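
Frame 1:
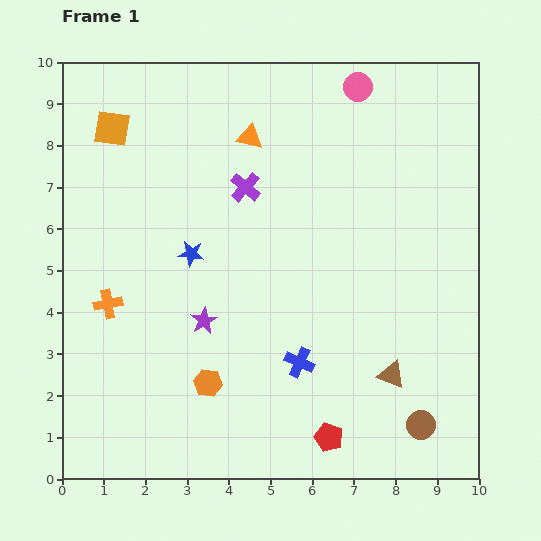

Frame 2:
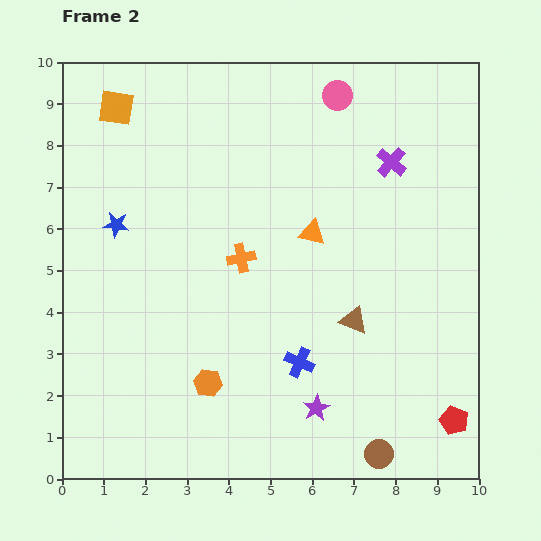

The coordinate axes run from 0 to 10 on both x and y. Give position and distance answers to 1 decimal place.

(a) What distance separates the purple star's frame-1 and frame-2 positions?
3.4

The purple star moved from (3.4, 3.8) to (6.1, 1.7), a distance of √(2.7² + 2.1²) ≈ 3.4.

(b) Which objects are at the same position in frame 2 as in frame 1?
the orange hexagon, the blue cross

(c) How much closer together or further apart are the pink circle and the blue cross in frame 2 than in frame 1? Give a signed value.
-0.2

Distance in frame 1: 6.7. Distance in frame 2: 6.5.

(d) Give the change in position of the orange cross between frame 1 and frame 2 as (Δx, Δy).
(3.2, 1.1)

The orange cross was at (1.1, 4.2) in frame 1 and (4.3, 5.3) in frame 2.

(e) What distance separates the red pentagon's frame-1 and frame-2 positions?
3.0

The red pentagon moved from (6.4, 1.0) to (9.4, 1.4), a distance of √(3.0² + 0.4²) ≈ 3.0.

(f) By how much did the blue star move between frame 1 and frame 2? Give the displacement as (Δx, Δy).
(-1.8, 0.7)

The blue star was at (3.1, 5.4) in frame 1 and (1.3, 6.1) in frame 2.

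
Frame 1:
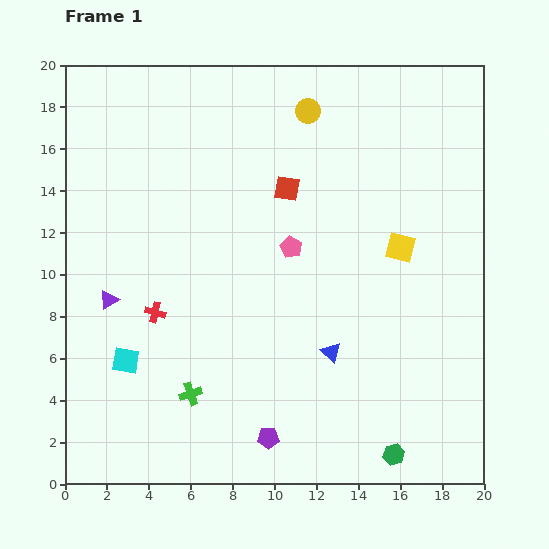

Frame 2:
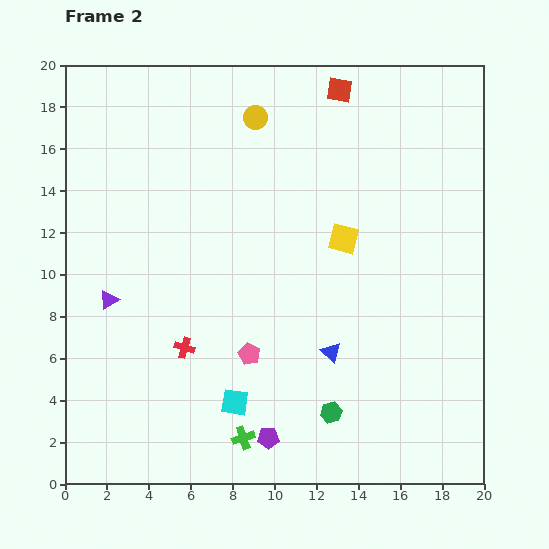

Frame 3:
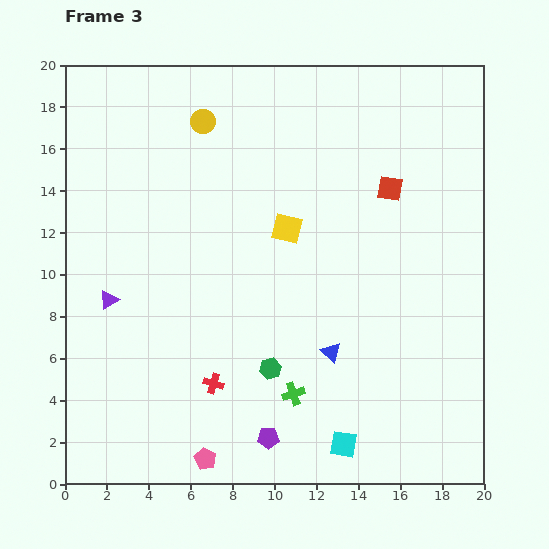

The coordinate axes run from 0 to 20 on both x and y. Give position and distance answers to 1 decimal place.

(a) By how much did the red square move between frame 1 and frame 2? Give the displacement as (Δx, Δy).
(2.5, 4.7)

The red square was at (10.6, 14.1) in frame 1 and (13.1, 18.8) in frame 2.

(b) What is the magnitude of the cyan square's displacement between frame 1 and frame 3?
11.1

The cyan square moved from (2.9, 5.9) to (13.3, 1.9), a distance of √(10.4² + 4.0²) ≈ 11.1.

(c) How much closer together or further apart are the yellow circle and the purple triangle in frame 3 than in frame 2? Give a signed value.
-1.6

Distance in frame 2: 11.2. Distance in frame 3: 9.6.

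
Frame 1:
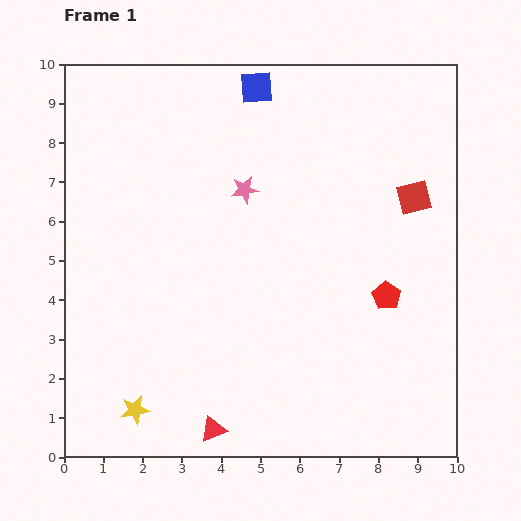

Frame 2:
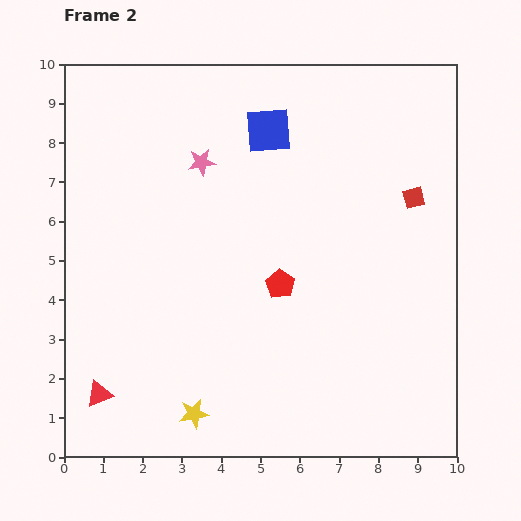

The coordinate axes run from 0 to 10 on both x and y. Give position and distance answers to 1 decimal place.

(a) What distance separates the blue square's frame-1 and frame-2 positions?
1.1

The blue square moved from (4.9, 9.4) to (5.2, 8.3), a distance of √(0.3² + 1.1²) ≈ 1.1.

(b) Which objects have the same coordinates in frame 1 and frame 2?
the red square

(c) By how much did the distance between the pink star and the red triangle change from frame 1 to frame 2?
+0.2

Distance in frame 1: 6.2. Distance in frame 2: 6.4.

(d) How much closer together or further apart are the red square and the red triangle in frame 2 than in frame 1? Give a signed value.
+1.6

Distance in frame 1: 7.8. Distance in frame 2: 9.4.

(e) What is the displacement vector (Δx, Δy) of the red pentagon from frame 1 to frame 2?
(-2.7, 0.3)

The red pentagon was at (8.2, 4.1) in frame 1 and (5.5, 4.4) in frame 2.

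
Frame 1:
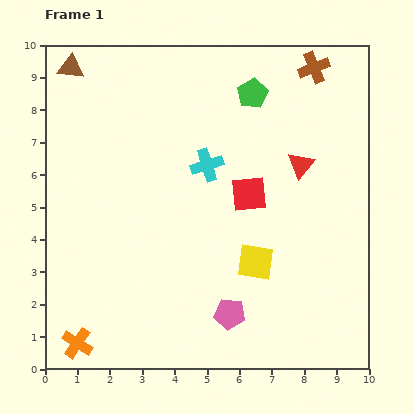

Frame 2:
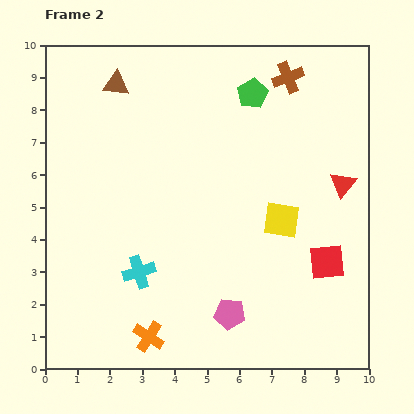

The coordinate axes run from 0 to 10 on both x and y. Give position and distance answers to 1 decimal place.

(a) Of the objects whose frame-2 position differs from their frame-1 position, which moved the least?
the brown cross

(moved 0.9)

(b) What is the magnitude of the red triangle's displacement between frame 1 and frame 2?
1.4

The red triangle moved from (7.9, 6.3) to (9.2, 5.7), a distance of √(1.3² + 0.6²) ≈ 1.4.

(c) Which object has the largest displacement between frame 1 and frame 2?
the cyan cross

(moved 3.9; next 3.2)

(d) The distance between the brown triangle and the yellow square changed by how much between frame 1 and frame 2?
-1.7

Distance in frame 1: 8.3. Distance in frame 2: 6.6.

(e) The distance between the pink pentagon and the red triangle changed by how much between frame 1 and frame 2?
+0.2

Distance in frame 1: 5.1. Distance in frame 2: 5.3.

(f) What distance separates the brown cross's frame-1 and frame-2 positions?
0.9

The brown cross moved from (8.3, 9.3) to (7.5, 9.0), a distance of √(0.8² + 0.3²) ≈ 0.9.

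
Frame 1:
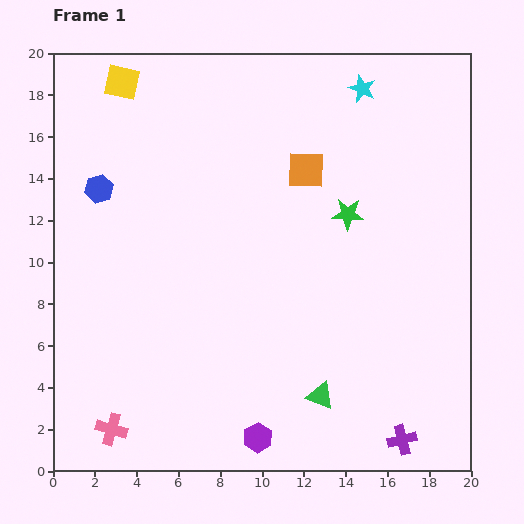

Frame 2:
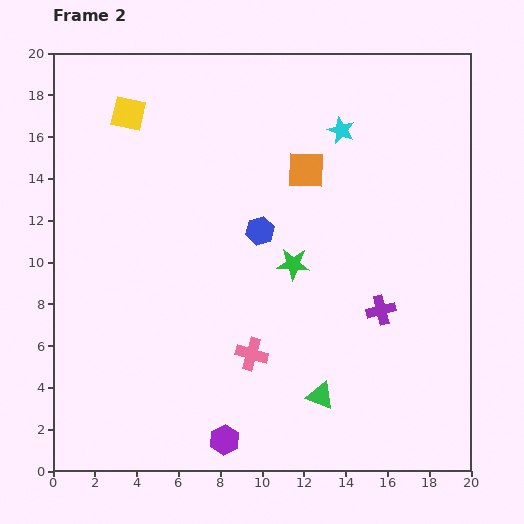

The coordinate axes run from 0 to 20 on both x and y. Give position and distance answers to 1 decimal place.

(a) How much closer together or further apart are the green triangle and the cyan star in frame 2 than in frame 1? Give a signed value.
-2.1

Distance in frame 1: 14.8. Distance in frame 2: 12.7.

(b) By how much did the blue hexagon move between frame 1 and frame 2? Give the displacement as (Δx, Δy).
(7.7, -2.0)

The blue hexagon was at (2.2, 13.5) in frame 1 and (9.9, 11.5) in frame 2.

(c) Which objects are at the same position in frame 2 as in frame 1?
the orange square, the green triangle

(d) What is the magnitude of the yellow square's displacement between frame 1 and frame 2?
1.5

The yellow square moved from (3.3, 18.6) to (3.6, 17.1), a distance of √(0.3² + 1.5²) ≈ 1.5.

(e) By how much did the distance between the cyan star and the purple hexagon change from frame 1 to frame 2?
-1.6

Distance in frame 1: 17.4. Distance in frame 2: 15.8.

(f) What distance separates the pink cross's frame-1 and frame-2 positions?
7.6

The pink cross moved from (2.8, 2.0) to (9.5, 5.6), a distance of √(6.7² + 3.6²) ≈ 7.6.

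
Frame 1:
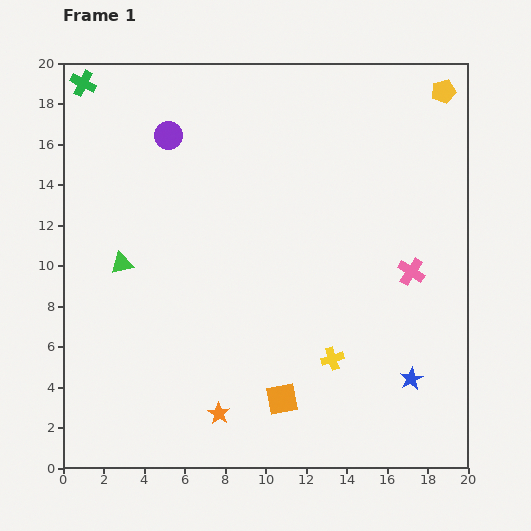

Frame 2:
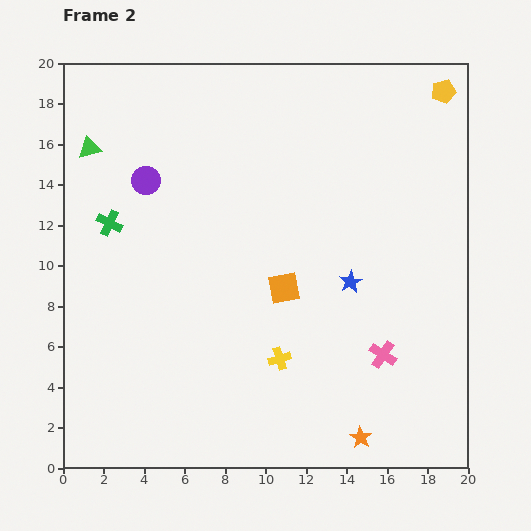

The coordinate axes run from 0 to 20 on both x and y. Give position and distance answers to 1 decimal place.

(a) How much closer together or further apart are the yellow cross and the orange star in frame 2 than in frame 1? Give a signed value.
-0.6

Distance in frame 1: 6.2. Distance in frame 2: 5.6.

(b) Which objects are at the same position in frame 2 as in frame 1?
the yellow pentagon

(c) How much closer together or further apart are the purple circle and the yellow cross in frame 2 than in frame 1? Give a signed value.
-2.7

Distance in frame 1: 13.7. Distance in frame 2: 11.0.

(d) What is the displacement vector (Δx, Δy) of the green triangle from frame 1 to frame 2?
(-1.6, 5.7)

The green triangle was at (2.9, 10.1) in frame 1 and (1.3, 15.8) in frame 2.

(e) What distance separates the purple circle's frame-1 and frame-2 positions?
2.5

The purple circle moved from (5.2, 16.4) to (4.1, 14.2), a distance of √(1.1² + 2.2²) ≈ 2.5.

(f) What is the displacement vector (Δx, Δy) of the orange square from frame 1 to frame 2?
(0.1, 5.5)

The orange square was at (10.8, 3.4) in frame 1 and (10.9, 8.9) in frame 2.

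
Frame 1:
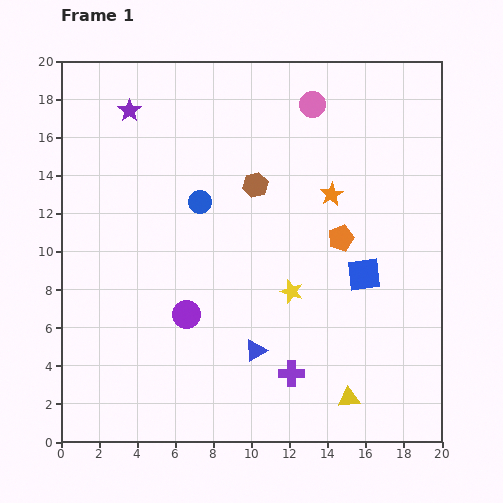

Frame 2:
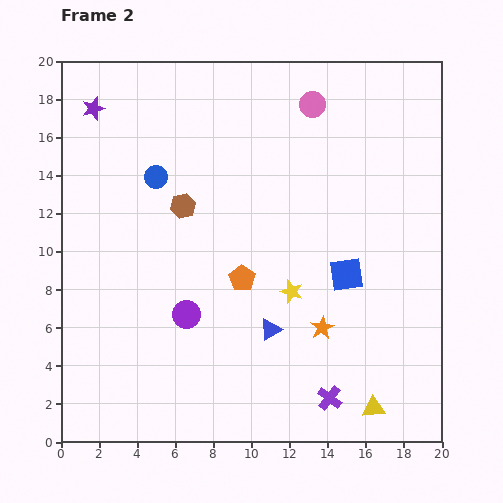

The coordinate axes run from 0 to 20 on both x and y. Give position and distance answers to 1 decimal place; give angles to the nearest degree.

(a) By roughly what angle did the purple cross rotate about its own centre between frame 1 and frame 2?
37° clockwise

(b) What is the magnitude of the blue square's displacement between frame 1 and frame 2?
0.9

The blue square moved from (15.9, 8.8) to (15.0, 8.8), a distance of √(0.9² + 0.0²) ≈ 0.9.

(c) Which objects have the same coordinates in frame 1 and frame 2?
the yellow star, the pink circle, the purple circle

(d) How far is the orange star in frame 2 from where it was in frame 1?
7.0

The orange star moved from (14.2, 13.0) to (13.7, 6.0), a distance of √(0.5² + 7.0²) ≈ 7.0.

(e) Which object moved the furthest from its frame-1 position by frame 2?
the orange star

(moved 7.0; next 5.6)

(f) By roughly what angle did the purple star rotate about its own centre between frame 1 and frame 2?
19° clockwise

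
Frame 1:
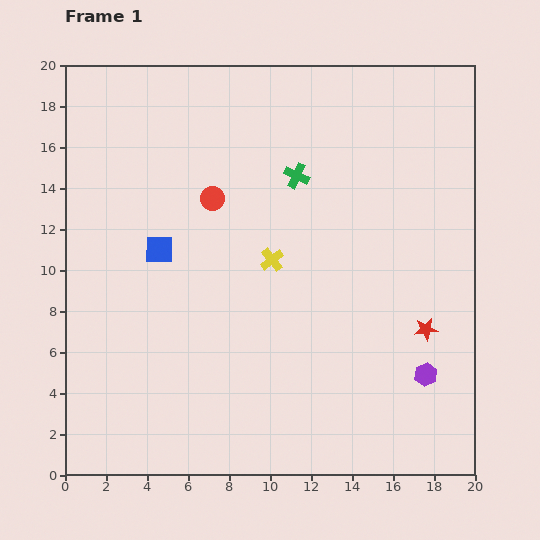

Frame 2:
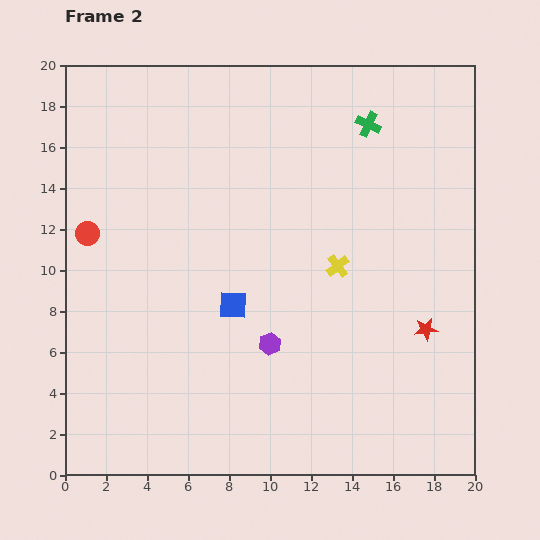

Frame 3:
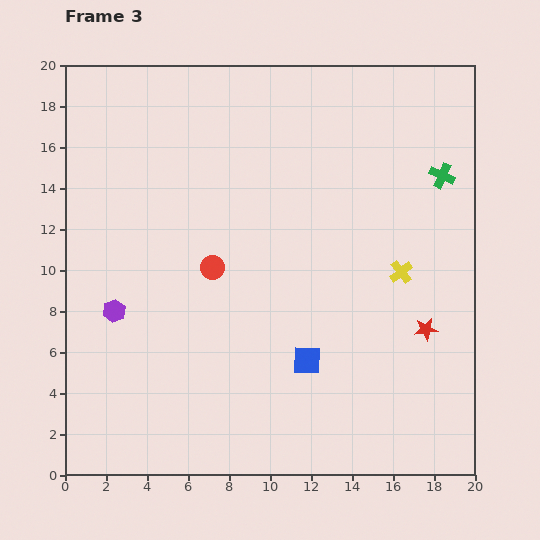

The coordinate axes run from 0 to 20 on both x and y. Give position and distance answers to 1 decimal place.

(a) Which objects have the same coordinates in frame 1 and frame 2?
the red star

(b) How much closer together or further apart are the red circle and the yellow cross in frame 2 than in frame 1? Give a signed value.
+8.1

Distance in frame 1: 4.2. Distance in frame 2: 12.3.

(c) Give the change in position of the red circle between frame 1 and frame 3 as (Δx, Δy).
(0.0, -3.4)

The red circle was at (7.2, 13.5) in frame 1 and (7.2, 10.1) in frame 3.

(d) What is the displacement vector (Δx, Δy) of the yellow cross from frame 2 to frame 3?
(3.1, -0.3)

The yellow cross was at (13.3, 10.2) in frame 2 and (16.4, 9.9) in frame 3.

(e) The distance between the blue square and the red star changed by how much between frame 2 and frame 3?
-3.5

Distance in frame 2: 9.5. Distance in frame 3: 6.0.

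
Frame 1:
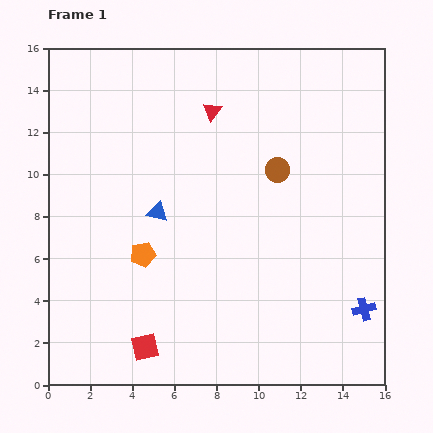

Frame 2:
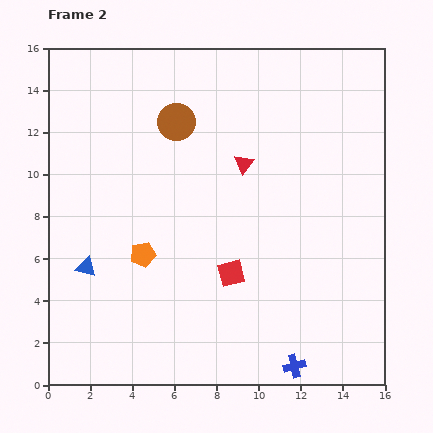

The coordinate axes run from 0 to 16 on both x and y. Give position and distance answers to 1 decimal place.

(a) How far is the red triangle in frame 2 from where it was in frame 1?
2.9

The red triangle moved from (7.8, 13.0) to (9.3, 10.5), a distance of √(1.5² + 2.5²) ≈ 2.9.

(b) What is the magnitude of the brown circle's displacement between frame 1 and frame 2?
5.3

The brown circle moved from (10.9, 10.2) to (6.1, 12.5), a distance of √(4.8² + 2.3²) ≈ 5.3.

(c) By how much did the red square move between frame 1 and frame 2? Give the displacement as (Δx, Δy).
(4.1, 3.5)

The red square was at (4.6, 1.8) in frame 1 and (8.7, 5.3) in frame 2.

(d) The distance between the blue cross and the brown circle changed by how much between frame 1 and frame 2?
+5.1

Distance in frame 1: 7.8. Distance in frame 2: 12.9.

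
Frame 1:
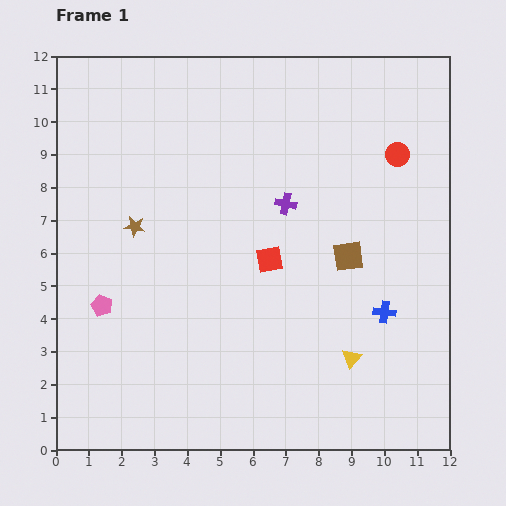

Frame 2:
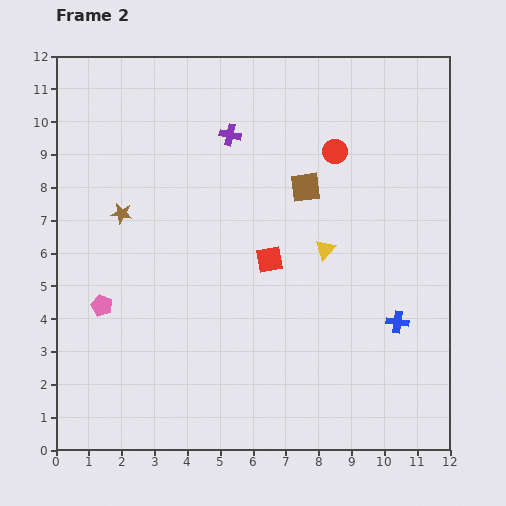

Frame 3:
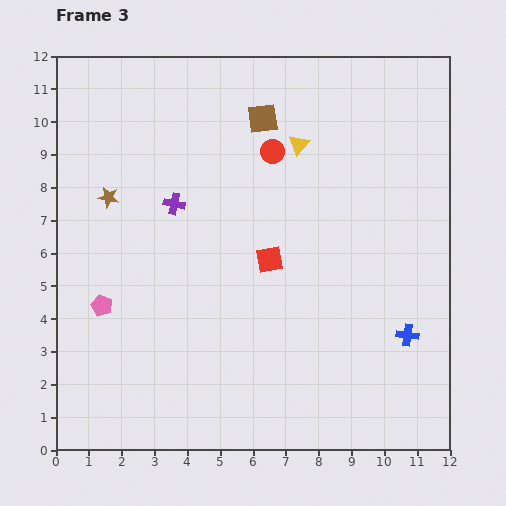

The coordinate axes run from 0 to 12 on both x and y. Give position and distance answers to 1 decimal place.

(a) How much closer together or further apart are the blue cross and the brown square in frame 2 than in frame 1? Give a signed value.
+3.0

Distance in frame 1: 2.0. Distance in frame 2: 5.0.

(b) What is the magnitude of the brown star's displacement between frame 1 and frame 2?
0.6

The brown star moved from (2.4, 6.8) to (2.0, 7.2), a distance of √(0.4² + 0.4²) ≈ 0.6.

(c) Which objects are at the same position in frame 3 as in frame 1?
the red square, the pink pentagon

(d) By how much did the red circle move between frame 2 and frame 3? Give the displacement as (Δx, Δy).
(-1.9, 0.0)

The red circle was at (8.5, 9.1) in frame 2 and (6.6, 9.1) in frame 3.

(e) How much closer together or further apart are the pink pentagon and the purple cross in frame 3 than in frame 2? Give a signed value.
-2.7

Distance in frame 2: 6.5. Distance in frame 3: 3.8.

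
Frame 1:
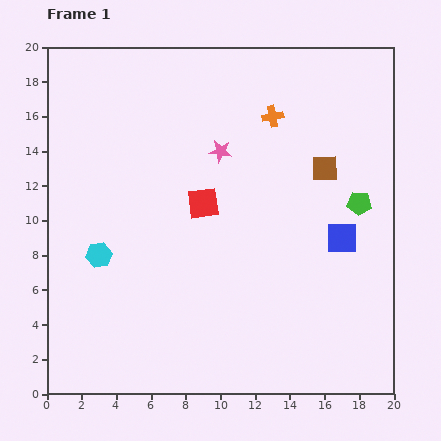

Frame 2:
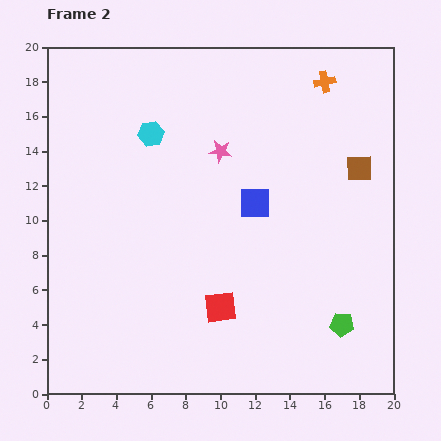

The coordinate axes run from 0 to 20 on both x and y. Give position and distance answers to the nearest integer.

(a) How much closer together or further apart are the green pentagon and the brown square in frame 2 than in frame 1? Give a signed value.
+6

Distance in frame 1: 3. Distance in frame 2: 9.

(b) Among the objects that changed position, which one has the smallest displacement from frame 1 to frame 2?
the brown square

(moved 2)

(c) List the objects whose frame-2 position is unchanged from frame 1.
the pink star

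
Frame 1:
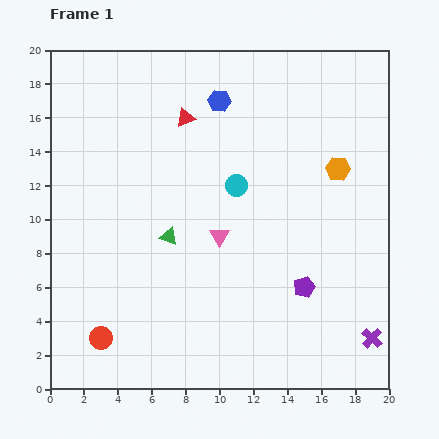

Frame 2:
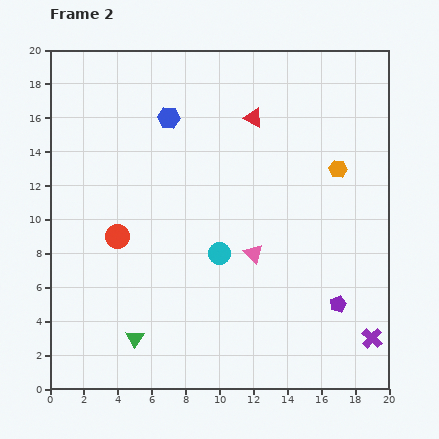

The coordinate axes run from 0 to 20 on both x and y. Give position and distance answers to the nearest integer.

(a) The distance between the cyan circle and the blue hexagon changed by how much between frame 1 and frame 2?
+4

Distance in frame 1: 5. Distance in frame 2: 9.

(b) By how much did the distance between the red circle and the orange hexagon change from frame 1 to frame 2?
-3

Distance in frame 1: 17. Distance in frame 2: 14.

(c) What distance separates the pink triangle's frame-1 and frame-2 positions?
2

The pink triangle moved from (10, 9) to (12, 8), a distance of √(2² + 1²) ≈ 2.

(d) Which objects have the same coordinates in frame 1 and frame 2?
the orange hexagon, the purple cross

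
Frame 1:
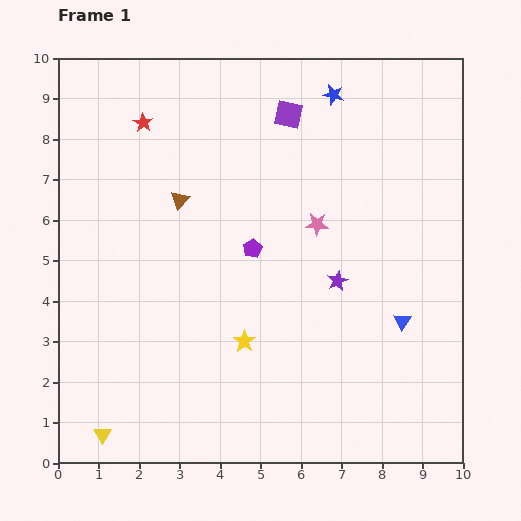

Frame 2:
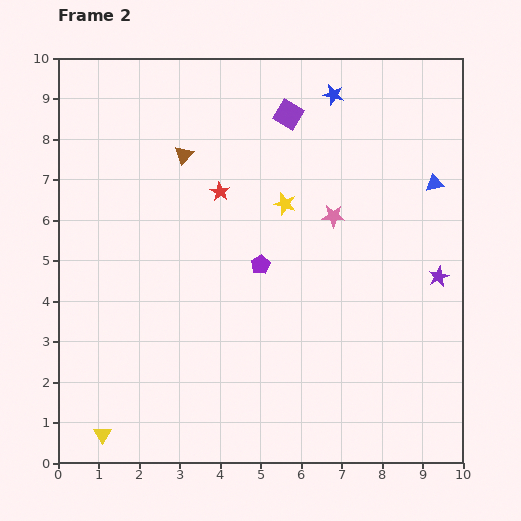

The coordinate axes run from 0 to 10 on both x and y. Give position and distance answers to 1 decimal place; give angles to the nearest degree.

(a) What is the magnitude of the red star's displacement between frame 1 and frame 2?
2.5

The red star moved from (2.1, 8.4) to (4.0, 6.7), a distance of √(1.9² + 1.7²) ≈ 2.5.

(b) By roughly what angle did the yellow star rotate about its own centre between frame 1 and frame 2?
19° counter-clockwise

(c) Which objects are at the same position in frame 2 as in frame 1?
the purple square, the yellow triangle, the blue star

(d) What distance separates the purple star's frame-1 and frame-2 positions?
2.5

The purple star moved from (6.9, 4.5) to (9.4, 4.6), a distance of √(2.5² + 0.1²) ≈ 2.5.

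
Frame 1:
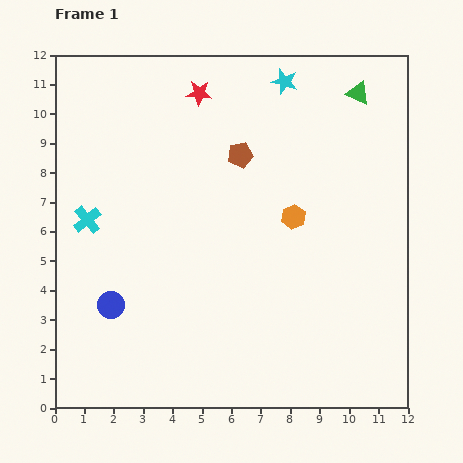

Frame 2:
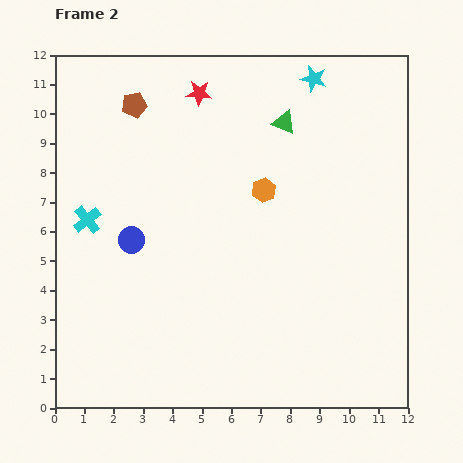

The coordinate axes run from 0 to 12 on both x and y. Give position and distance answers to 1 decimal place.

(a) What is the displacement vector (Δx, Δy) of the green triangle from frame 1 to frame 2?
(-2.5, -1.0)

The green triangle was at (10.3, 10.7) in frame 1 and (7.8, 9.7) in frame 2.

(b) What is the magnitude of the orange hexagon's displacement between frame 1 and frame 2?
1.3

The orange hexagon moved from (8.1, 6.5) to (7.1, 7.4), a distance of √(1.0² + 0.9²) ≈ 1.3.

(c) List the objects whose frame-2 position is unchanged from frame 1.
the red star, the cyan cross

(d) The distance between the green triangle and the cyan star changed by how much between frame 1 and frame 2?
-0.7

Distance in frame 1: 2.5. Distance in frame 2: 1.8.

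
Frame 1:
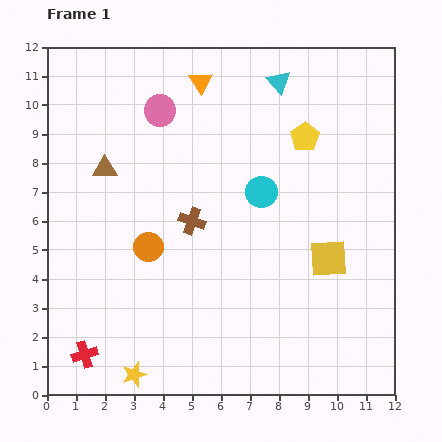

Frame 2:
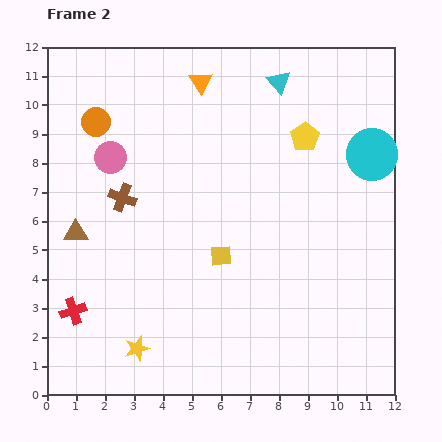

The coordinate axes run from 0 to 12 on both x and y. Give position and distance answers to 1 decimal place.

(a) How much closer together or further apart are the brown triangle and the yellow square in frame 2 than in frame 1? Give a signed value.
-3.2

Distance in frame 1: 8.3. Distance in frame 2: 5.1.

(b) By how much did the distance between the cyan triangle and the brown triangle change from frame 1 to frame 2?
+2.0

Distance in frame 1: 6.7. Distance in frame 2: 8.7.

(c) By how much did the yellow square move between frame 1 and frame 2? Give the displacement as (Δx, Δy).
(-3.7, 0.1)

The yellow square was at (9.7, 4.7) in frame 1 and (6.0, 4.8) in frame 2.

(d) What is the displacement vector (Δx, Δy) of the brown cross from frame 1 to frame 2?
(-2.4, 0.8)

The brown cross was at (5.0, 6.0) in frame 1 and (2.6, 6.8) in frame 2.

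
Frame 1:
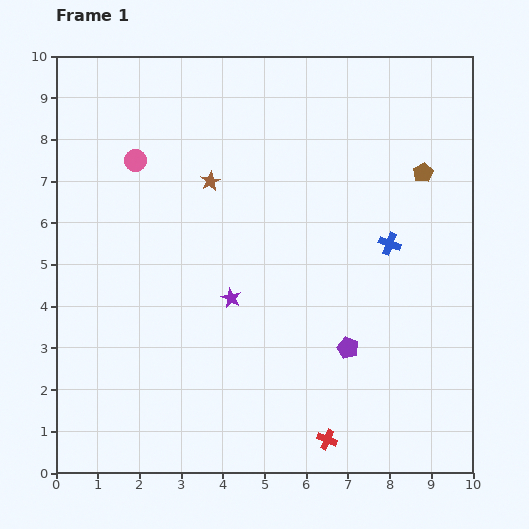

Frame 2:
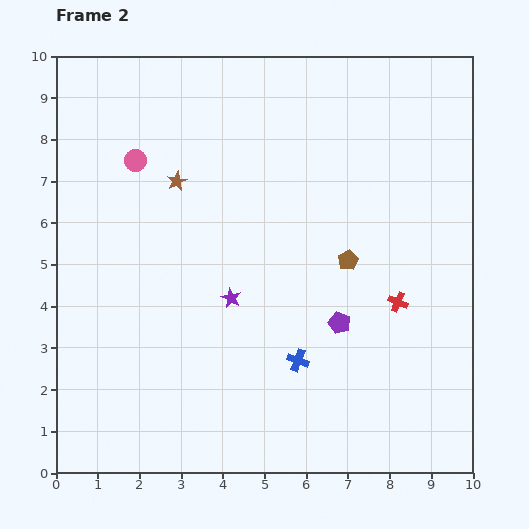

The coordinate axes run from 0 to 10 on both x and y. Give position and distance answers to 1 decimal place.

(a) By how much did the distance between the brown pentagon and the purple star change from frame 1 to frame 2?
-2.6

Distance in frame 1: 5.5. Distance in frame 2: 2.9.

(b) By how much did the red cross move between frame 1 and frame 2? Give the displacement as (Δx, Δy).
(1.7, 3.3)

The red cross was at (6.5, 0.8) in frame 1 and (8.2, 4.1) in frame 2.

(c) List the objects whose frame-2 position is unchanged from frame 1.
the purple star, the pink circle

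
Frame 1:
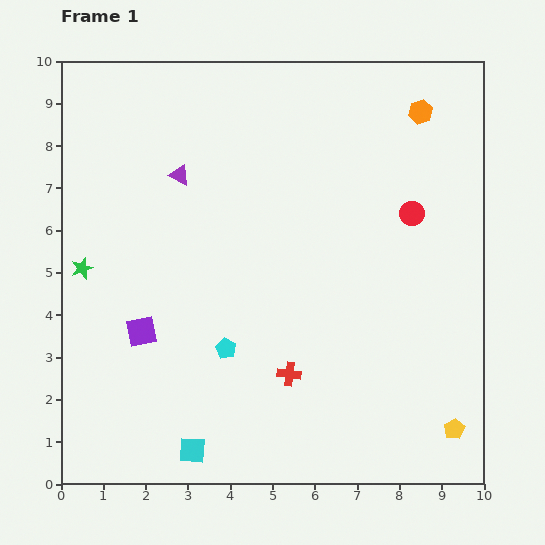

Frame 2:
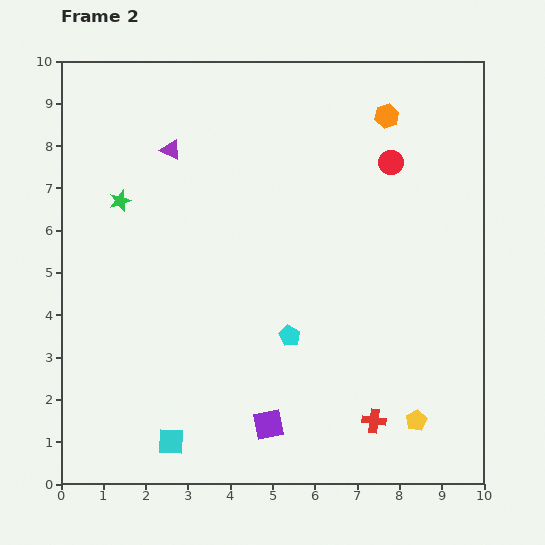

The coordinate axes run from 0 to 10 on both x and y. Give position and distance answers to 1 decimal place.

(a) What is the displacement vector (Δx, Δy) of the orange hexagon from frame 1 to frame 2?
(-0.8, -0.1)

The orange hexagon was at (8.5, 8.8) in frame 1 and (7.7, 8.7) in frame 2.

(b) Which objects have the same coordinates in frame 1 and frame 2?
none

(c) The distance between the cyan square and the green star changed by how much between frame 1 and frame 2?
+0.8

Distance in frame 1: 5.0. Distance in frame 2: 5.8.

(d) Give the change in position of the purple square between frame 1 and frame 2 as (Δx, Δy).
(3.0, -2.2)

The purple square was at (1.9, 3.6) in frame 1 and (4.9, 1.4) in frame 2.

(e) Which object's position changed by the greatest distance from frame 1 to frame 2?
the purple square

(moved 3.7; next 2.3)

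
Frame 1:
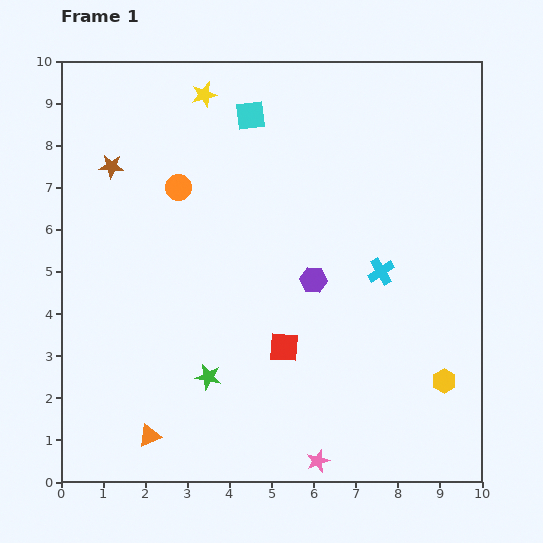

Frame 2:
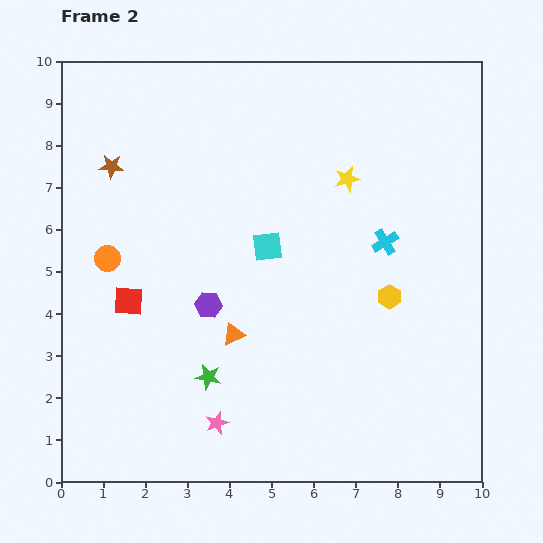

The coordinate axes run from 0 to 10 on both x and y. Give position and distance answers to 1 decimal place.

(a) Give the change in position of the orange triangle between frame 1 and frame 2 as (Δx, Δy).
(2.0, 2.4)

The orange triangle was at (2.1, 1.1) in frame 1 and (4.1, 3.5) in frame 2.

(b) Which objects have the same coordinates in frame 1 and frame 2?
the brown star, the green star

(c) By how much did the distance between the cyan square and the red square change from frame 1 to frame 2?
-2.1

Distance in frame 1: 5.6. Distance in frame 2: 3.5.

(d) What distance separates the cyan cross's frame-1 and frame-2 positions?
0.7

The cyan cross moved from (7.6, 5.0) to (7.7, 5.7), a distance of √(0.1² + 0.7²) ≈ 0.7.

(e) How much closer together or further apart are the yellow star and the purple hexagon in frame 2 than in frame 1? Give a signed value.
-0.6

Distance in frame 1: 5.1. Distance in frame 2: 4.5.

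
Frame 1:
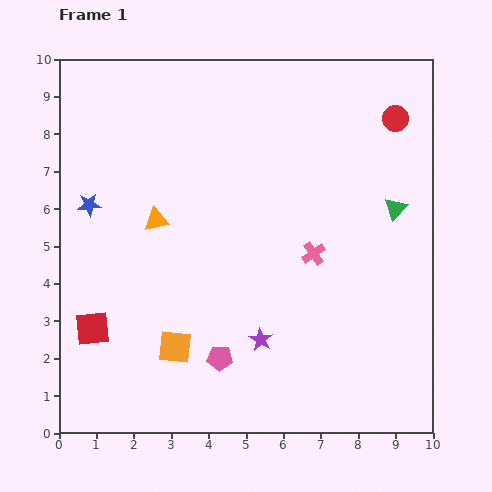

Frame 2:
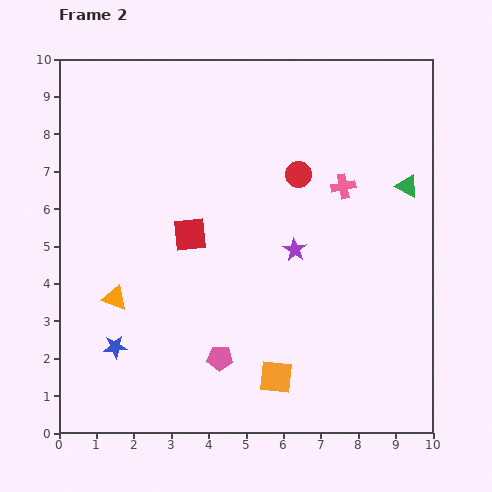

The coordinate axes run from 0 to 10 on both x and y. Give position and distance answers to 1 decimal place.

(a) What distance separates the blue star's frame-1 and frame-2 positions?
3.9

The blue star moved from (0.8, 6.1) to (1.5, 2.3), a distance of √(0.7² + 3.8²) ≈ 3.9.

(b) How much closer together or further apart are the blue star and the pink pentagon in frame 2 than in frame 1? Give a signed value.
-2.6

Distance in frame 1: 5.4. Distance in frame 2: 2.8.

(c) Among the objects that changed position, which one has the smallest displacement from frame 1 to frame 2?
the green triangle

(moved 0.7)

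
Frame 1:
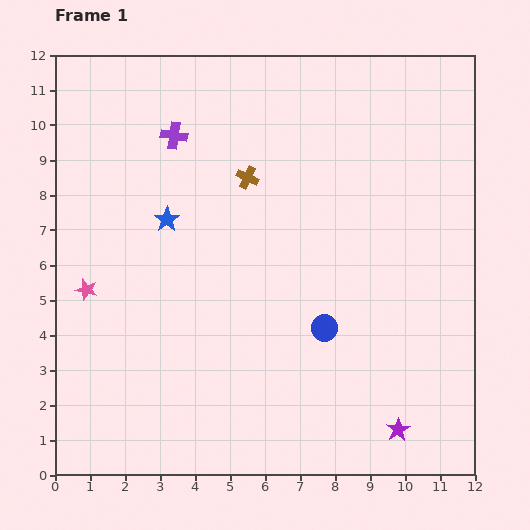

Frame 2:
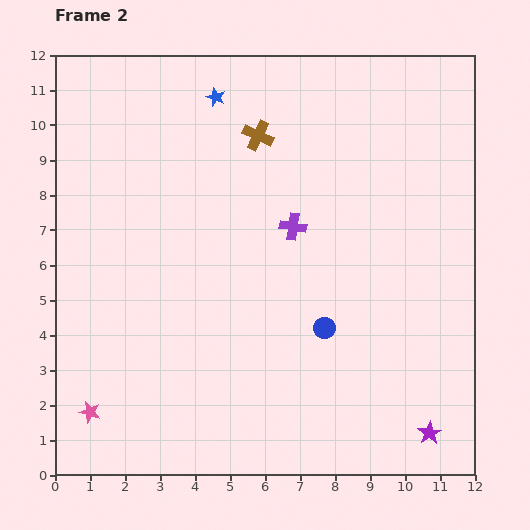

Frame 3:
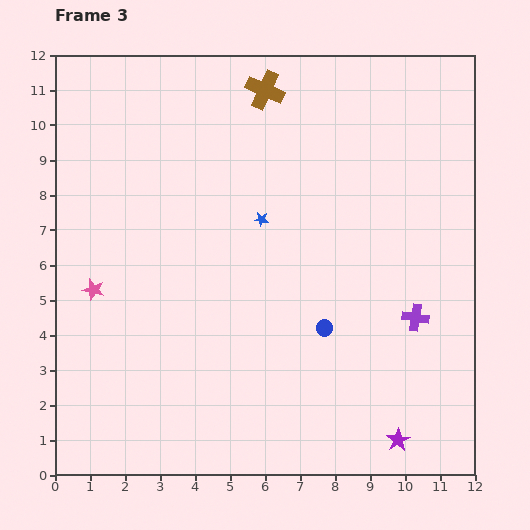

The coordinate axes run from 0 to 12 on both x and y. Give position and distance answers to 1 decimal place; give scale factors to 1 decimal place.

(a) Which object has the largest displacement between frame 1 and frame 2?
the purple cross

(moved 4.3; next 3.8)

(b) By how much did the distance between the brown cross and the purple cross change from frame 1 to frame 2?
+0.4

Distance in frame 1: 2.4. Distance in frame 2: 2.8.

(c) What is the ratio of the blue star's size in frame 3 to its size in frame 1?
0.6×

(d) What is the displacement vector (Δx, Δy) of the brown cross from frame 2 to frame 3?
(0.2, 1.3)

The brown cross was at (5.8, 9.7) in frame 2 and (6.0, 11.0) in frame 3.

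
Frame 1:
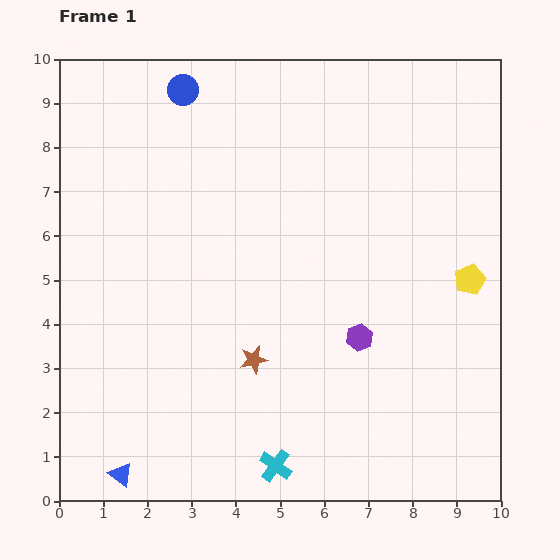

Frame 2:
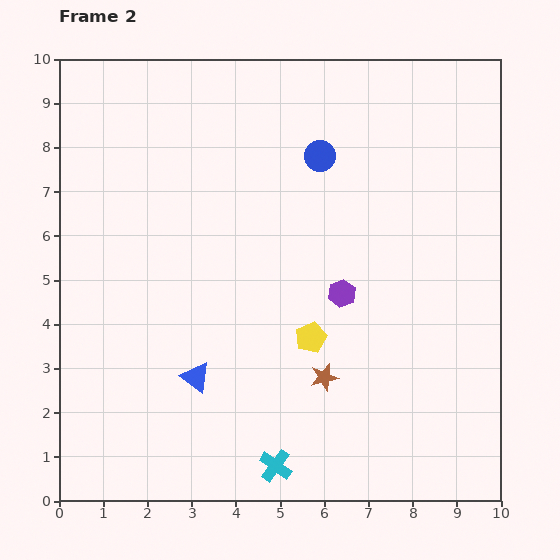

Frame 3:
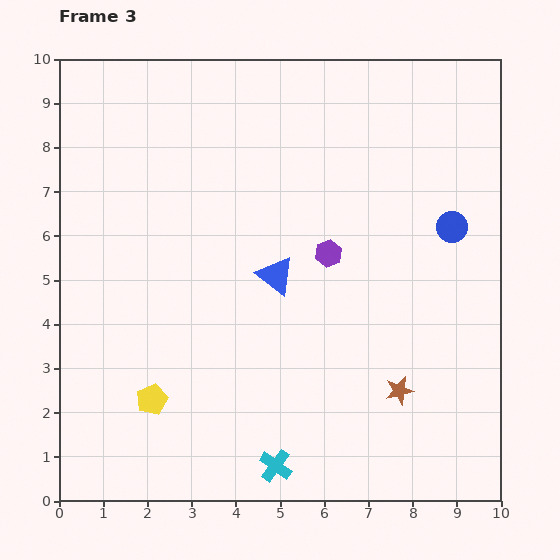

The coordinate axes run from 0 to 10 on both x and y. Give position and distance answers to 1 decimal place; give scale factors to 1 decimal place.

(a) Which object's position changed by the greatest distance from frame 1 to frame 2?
the yellow pentagon

(moved 3.8; next 3.4)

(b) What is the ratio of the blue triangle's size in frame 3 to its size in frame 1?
1.6×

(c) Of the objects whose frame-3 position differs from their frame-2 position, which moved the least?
the purple hexagon

(moved 0.9)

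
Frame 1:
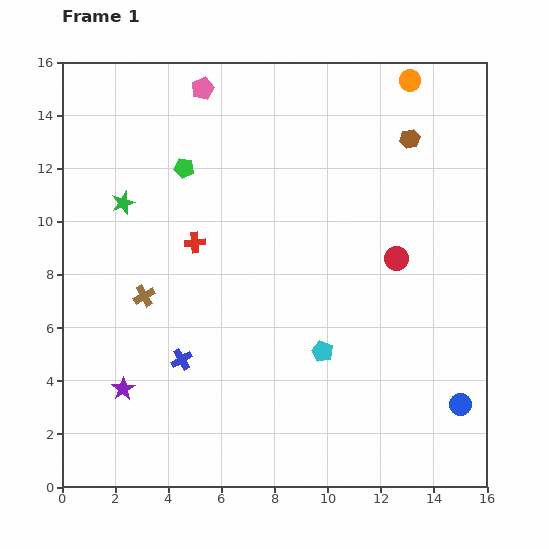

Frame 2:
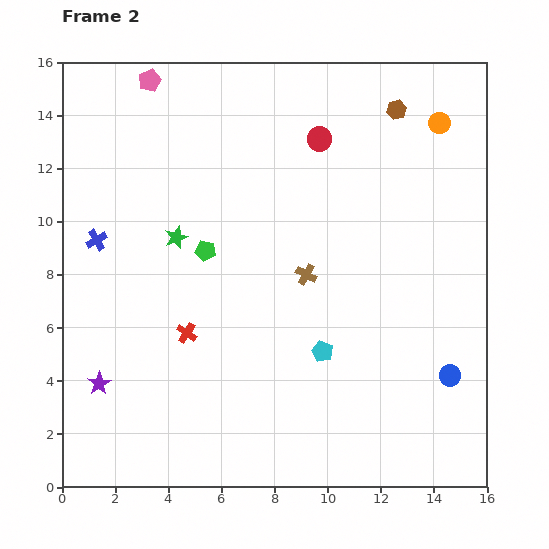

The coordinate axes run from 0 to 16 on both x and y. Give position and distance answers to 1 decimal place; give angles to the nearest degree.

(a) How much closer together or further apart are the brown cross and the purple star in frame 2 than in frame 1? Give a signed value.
+5.2

Distance in frame 1: 3.6. Distance in frame 2: 8.8.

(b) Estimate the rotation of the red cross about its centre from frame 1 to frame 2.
37° clockwise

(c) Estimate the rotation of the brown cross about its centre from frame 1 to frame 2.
32° counter-clockwise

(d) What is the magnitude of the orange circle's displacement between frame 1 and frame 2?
1.9

The orange circle moved from (13.1, 15.3) to (14.2, 13.7), a distance of √(1.1² + 1.6²) ≈ 1.9.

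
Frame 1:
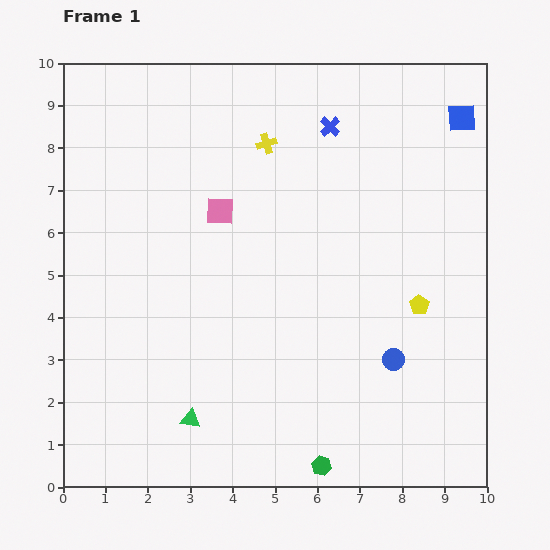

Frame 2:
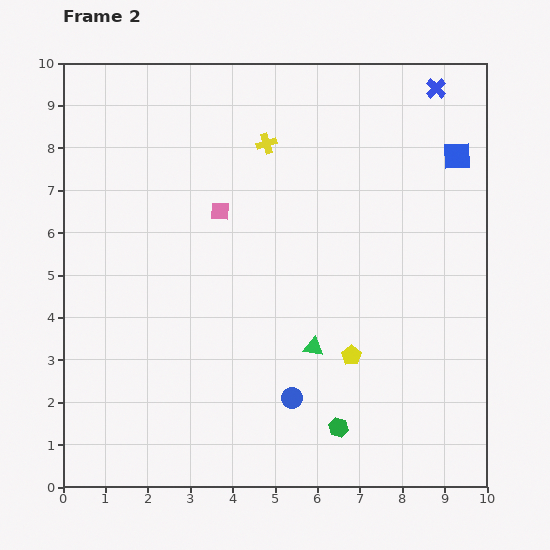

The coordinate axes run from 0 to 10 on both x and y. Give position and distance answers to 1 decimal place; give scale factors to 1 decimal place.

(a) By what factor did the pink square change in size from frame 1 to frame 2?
0.7×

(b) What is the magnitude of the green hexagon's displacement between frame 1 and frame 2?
1.0

The green hexagon moved from (6.1, 0.5) to (6.5, 1.4), a distance of √(0.4² + 0.9²) ≈ 1.0.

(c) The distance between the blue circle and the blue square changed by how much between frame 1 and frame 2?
+1.0

Distance in frame 1: 5.9. Distance in frame 2: 6.9.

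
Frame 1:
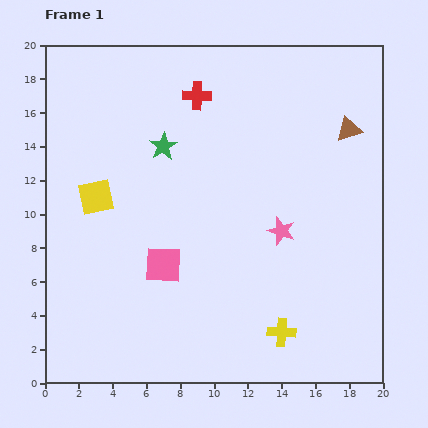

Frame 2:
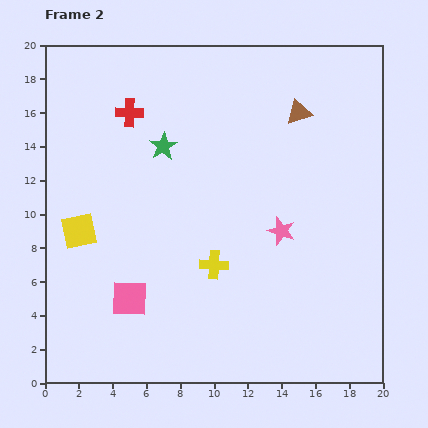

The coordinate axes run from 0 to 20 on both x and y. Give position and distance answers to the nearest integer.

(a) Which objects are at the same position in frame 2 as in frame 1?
the green star, the pink star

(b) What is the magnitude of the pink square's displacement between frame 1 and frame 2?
3

The pink square moved from (7, 7) to (5, 5), a distance of √(2² + 2²) ≈ 3.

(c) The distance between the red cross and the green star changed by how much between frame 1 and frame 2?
-1

Distance in frame 1: 4. Distance in frame 2: 3.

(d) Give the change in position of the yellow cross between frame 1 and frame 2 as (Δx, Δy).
(-4, 4)

The yellow cross was at (14, 3) in frame 1 and (10, 7) in frame 2.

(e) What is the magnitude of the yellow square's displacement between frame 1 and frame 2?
2

The yellow square moved from (3, 11) to (2, 9), a distance of √(1² + 2²) ≈ 2.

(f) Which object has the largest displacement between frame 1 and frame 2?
the yellow cross

(moved 6; next 4)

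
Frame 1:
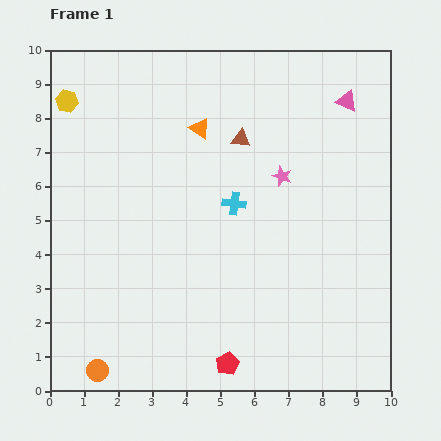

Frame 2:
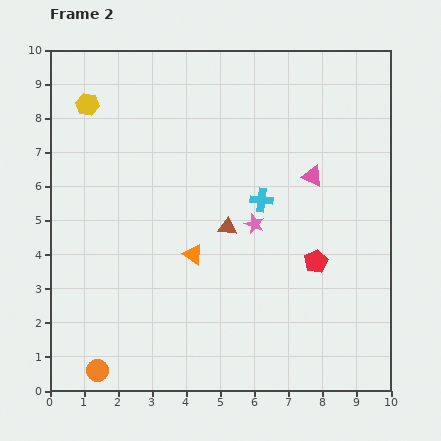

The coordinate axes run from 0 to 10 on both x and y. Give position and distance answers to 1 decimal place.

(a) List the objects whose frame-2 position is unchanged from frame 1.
the orange circle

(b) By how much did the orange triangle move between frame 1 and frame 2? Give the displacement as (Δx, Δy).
(-0.2, -3.7)

The orange triangle was at (4.4, 7.7) in frame 1 and (4.2, 4.0) in frame 2.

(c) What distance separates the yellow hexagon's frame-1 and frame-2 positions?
0.6

The yellow hexagon moved from (0.5, 8.5) to (1.1, 8.4), a distance of √(0.6² + 0.1²) ≈ 0.6.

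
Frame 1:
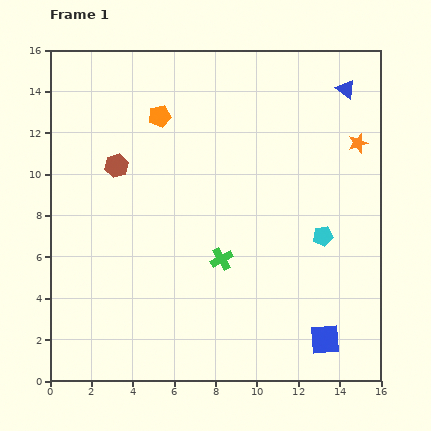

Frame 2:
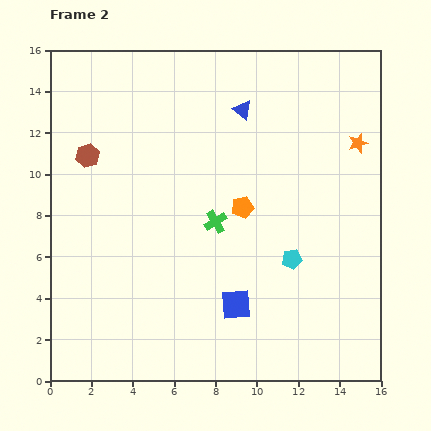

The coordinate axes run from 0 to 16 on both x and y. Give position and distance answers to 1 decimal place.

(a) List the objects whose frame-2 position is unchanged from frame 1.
the orange star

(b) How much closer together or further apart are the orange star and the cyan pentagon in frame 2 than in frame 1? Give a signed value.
+1.6

Distance in frame 1: 4.8. Distance in frame 2: 6.4.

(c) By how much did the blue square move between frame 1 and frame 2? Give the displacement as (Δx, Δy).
(-4.3, 1.7)

The blue square was at (13.3, 2.0) in frame 1 and (9.0, 3.7) in frame 2.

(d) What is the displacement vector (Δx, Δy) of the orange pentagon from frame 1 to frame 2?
(4.0, -4.4)

The orange pentagon was at (5.3, 12.8) in frame 1 and (9.3, 8.4) in frame 2.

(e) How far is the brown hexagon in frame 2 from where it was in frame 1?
1.5

The brown hexagon moved from (3.2, 10.4) to (1.8, 10.9), a distance of √(1.4² + 0.5²) ≈ 1.5.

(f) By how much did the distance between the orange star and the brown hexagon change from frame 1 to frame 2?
+1.3

Distance in frame 1: 11.8. Distance in frame 2: 13.1.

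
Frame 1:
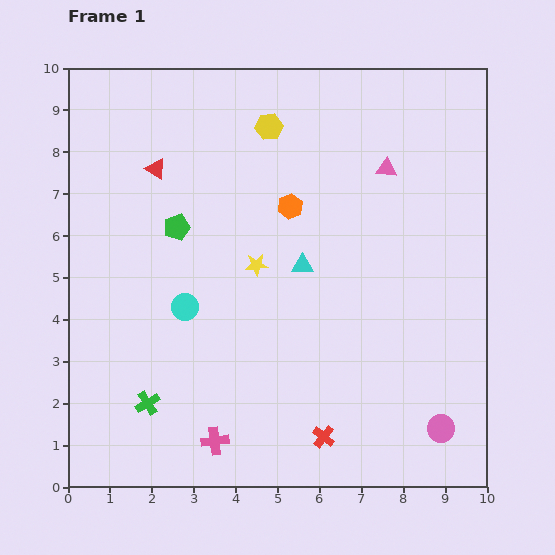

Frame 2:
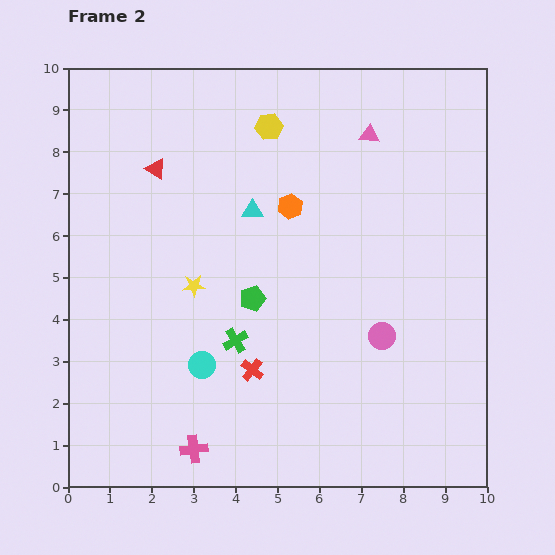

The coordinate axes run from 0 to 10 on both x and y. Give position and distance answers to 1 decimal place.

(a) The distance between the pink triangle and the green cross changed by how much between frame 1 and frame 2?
-2.1

Distance in frame 1: 8.0. Distance in frame 2: 5.9.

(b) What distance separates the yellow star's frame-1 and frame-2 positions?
1.6

The yellow star moved from (4.5, 5.3) to (3.0, 4.8), a distance of √(1.5² + 0.5²) ≈ 1.6.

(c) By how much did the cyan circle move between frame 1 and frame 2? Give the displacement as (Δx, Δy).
(0.4, -1.4)

The cyan circle was at (2.8, 4.3) in frame 1 and (3.2, 2.9) in frame 2.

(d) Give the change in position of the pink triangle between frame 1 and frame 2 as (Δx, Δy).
(-0.4, 0.8)

The pink triangle was at (7.6, 7.6) in frame 1 and (7.2, 8.4) in frame 2.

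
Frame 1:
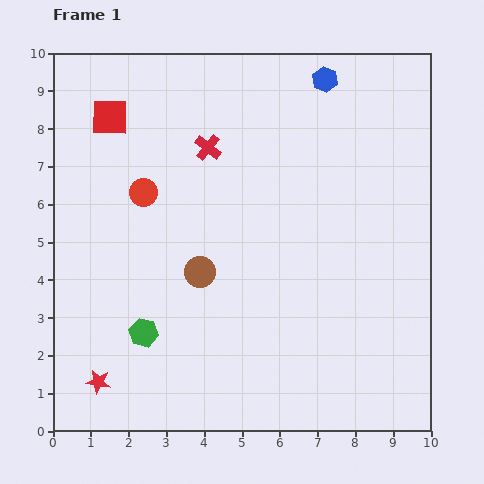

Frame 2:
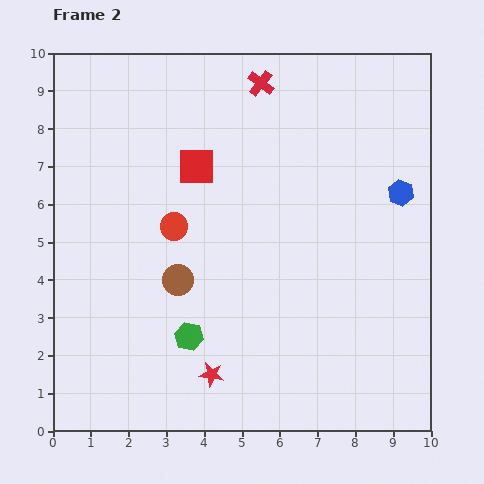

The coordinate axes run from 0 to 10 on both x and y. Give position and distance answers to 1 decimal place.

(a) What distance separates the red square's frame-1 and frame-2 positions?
2.6

The red square moved from (1.5, 8.3) to (3.8, 7.0), a distance of √(2.3² + 1.3²) ≈ 2.6.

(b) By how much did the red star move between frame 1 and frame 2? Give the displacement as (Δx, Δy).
(3.0, 0.2)

The red star was at (1.2, 1.3) in frame 1 and (4.2, 1.5) in frame 2.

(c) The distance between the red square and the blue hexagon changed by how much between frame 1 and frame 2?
-0.4

Distance in frame 1: 5.8. Distance in frame 2: 5.4.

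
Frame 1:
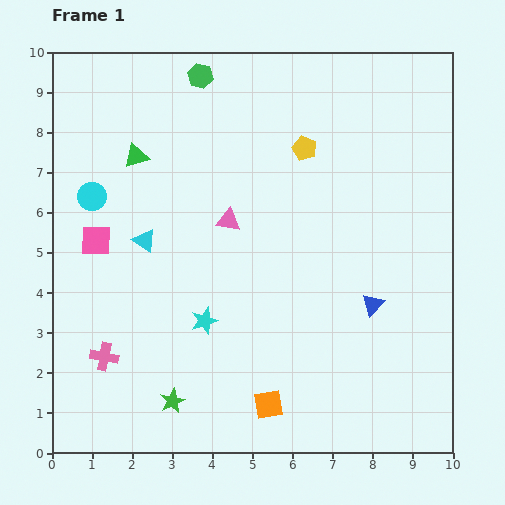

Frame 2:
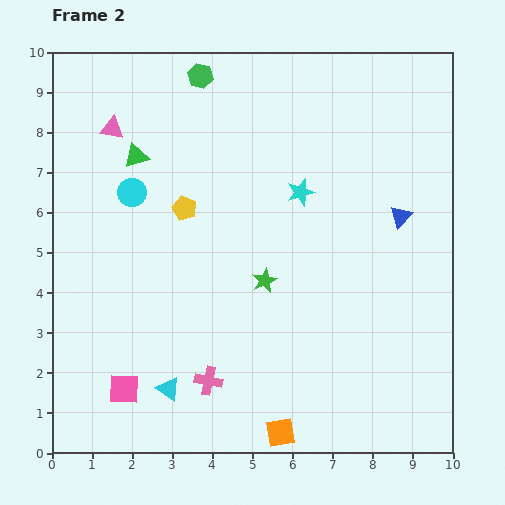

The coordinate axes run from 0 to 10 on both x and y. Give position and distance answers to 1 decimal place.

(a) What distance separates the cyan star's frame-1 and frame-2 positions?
4.0

The cyan star moved from (3.8, 3.3) to (6.2, 6.5), a distance of √(2.4² + 3.2²) ≈ 4.0.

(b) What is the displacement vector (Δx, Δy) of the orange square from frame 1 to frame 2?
(0.3, -0.7)

The orange square was at (5.4, 1.2) in frame 1 and (5.7, 0.5) in frame 2.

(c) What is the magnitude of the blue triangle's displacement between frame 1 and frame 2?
2.3

The blue triangle moved from (8.0, 3.7) to (8.7, 5.9), a distance of √(0.7² + 2.2²) ≈ 2.3.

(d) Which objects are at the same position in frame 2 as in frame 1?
the green triangle, the green hexagon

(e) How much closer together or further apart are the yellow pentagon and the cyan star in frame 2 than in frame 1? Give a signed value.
-2.1

Distance in frame 1: 5.0. Distance in frame 2: 2.9.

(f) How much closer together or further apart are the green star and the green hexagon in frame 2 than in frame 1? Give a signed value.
-2.8

Distance in frame 1: 8.1. Distance in frame 2: 5.3.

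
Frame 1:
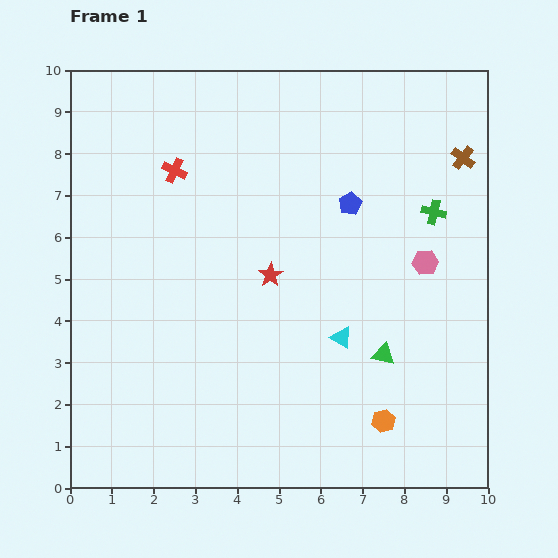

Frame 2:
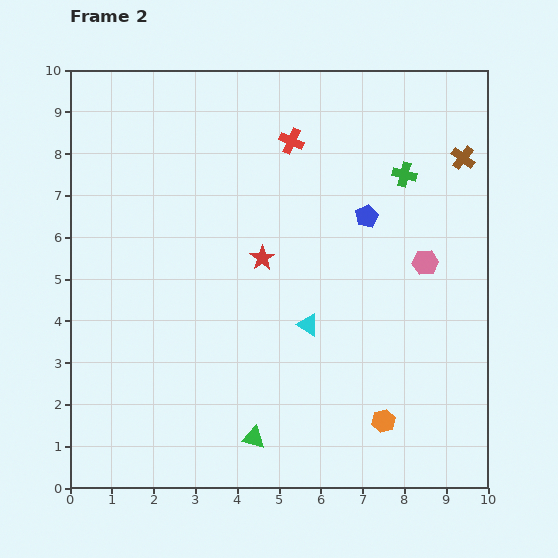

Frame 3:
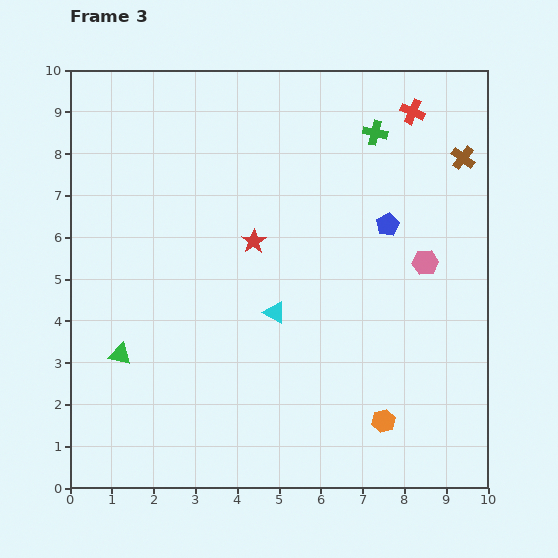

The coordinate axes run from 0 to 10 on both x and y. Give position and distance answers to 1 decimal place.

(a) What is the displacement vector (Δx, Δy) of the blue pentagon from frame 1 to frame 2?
(0.4, -0.3)

The blue pentagon was at (6.7, 6.8) in frame 1 and (7.1, 6.5) in frame 2.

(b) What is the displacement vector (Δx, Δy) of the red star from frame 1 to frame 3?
(-0.4, 0.8)

The red star was at (4.8, 5.1) in frame 1 and (4.4, 5.9) in frame 3.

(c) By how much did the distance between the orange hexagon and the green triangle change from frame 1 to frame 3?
+4.9

Distance in frame 1: 1.6. Distance in frame 3: 6.5.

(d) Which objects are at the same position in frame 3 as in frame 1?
the brown cross, the orange hexagon, the pink hexagon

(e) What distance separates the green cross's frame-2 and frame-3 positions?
1.2

The green cross moved from (8.0, 7.5) to (7.3, 8.5), a distance of √(0.7² + 1.0²) ≈ 1.2.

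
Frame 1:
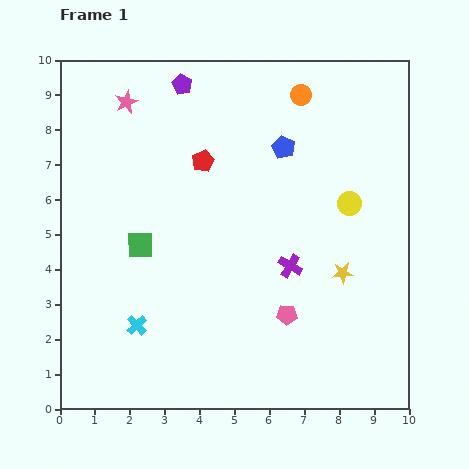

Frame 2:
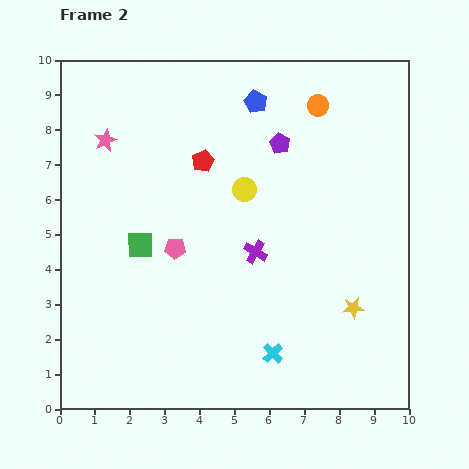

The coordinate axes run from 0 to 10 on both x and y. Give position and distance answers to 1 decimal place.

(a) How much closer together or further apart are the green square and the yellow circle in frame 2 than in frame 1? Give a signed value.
-2.7

Distance in frame 1: 6.1. Distance in frame 2: 3.4.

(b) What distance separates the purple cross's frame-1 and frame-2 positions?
1.1

The purple cross moved from (6.6, 4.1) to (5.6, 4.5), a distance of √(1.0² + 0.4²) ≈ 1.1.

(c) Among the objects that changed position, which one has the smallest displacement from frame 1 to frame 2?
the orange circle

(moved 0.6)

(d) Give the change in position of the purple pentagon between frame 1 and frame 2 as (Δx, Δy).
(2.8, -1.7)

The purple pentagon was at (3.5, 9.3) in frame 1 and (6.3, 7.6) in frame 2.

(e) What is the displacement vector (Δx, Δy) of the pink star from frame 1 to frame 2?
(-0.6, -1.1)

The pink star was at (1.9, 8.8) in frame 1 and (1.3, 7.7) in frame 2.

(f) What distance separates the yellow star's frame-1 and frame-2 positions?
1.0

The yellow star moved from (8.1, 3.9) to (8.4, 2.9), a distance of √(0.3² + 1.0²) ≈ 1.0.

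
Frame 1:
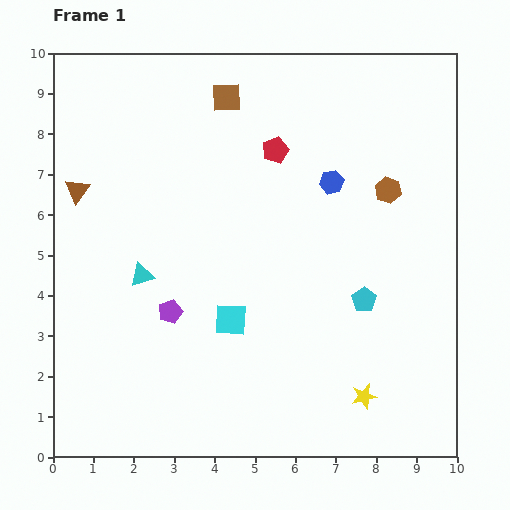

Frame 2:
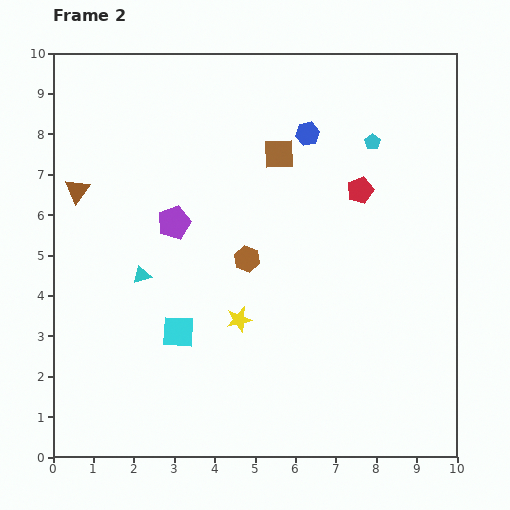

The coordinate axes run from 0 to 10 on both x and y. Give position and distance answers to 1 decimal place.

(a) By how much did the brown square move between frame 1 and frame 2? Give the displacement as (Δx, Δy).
(1.3, -1.4)

The brown square was at (4.3, 8.9) in frame 1 and (5.6, 7.5) in frame 2.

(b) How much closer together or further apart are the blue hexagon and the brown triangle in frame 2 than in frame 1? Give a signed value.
-0.4

Distance in frame 1: 6.3. Distance in frame 2: 5.9.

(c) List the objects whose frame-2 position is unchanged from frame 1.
the cyan triangle, the brown triangle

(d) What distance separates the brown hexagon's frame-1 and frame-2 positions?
3.9

The brown hexagon moved from (8.3, 6.6) to (4.8, 4.9), a distance of √(3.5² + 1.7²) ≈ 3.9.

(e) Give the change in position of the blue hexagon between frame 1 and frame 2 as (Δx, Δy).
(-0.6, 1.2)

The blue hexagon was at (6.9, 6.8) in frame 1 and (6.3, 8.0) in frame 2.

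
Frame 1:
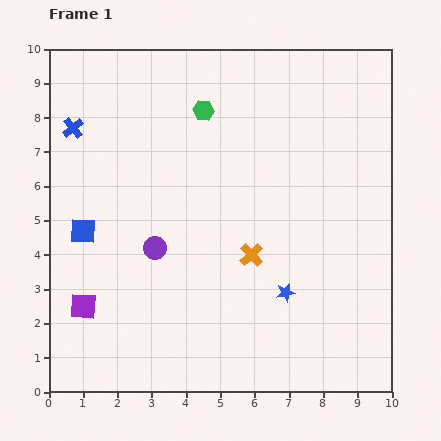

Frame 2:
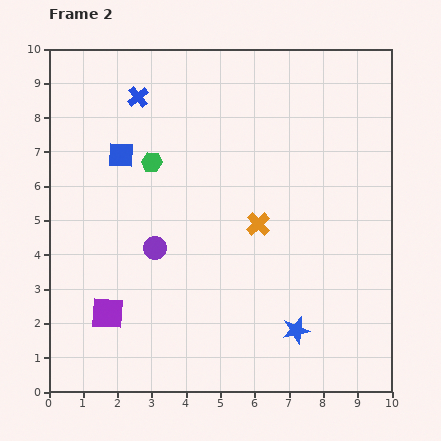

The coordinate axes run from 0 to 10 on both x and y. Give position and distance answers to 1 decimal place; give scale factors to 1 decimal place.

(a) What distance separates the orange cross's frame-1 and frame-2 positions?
0.9

The orange cross moved from (5.9, 4.0) to (6.1, 4.9), a distance of √(0.2² + 0.9²) ≈ 0.9.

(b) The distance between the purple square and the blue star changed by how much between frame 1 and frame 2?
-0.4

Distance in frame 1: 5.9. Distance in frame 2: 5.5.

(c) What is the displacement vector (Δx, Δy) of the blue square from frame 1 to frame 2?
(1.1, 2.2)

The blue square was at (1.0, 4.7) in frame 1 and (2.1, 6.9) in frame 2.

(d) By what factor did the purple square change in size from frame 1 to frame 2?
1.3×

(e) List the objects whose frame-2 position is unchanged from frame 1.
the purple circle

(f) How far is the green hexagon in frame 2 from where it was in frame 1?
2.1

The green hexagon moved from (4.5, 8.2) to (3.0, 6.7), a distance of √(1.5² + 1.5²) ≈ 2.1.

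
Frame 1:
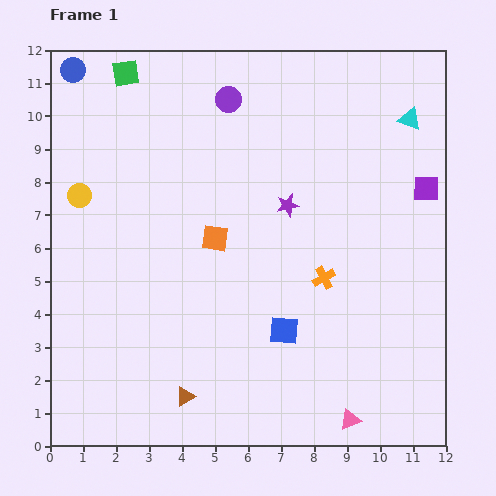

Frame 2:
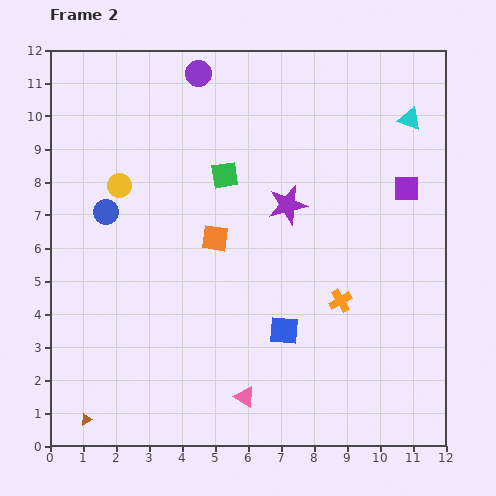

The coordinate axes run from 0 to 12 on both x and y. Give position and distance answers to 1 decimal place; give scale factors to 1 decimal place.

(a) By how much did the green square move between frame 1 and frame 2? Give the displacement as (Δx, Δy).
(3.0, -3.1)

The green square was at (2.3, 11.3) in frame 1 and (5.3, 8.2) in frame 2.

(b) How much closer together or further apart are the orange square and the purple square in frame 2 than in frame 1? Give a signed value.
-0.6

Distance in frame 1: 6.6. Distance in frame 2: 6.0.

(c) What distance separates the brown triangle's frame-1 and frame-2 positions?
3.1

The brown triangle moved from (4.1, 1.5) to (1.1, 0.8), a distance of √(3.0² + 0.7²) ≈ 3.1.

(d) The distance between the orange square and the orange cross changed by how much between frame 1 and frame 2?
+0.7

Distance in frame 1: 3.5. Distance in frame 2: 4.2.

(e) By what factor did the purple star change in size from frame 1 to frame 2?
1.7×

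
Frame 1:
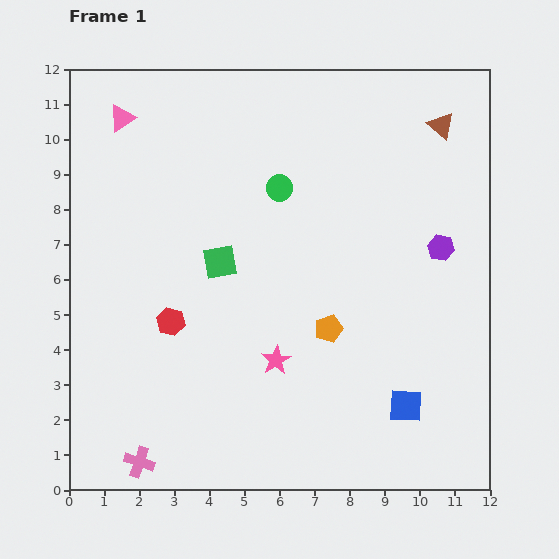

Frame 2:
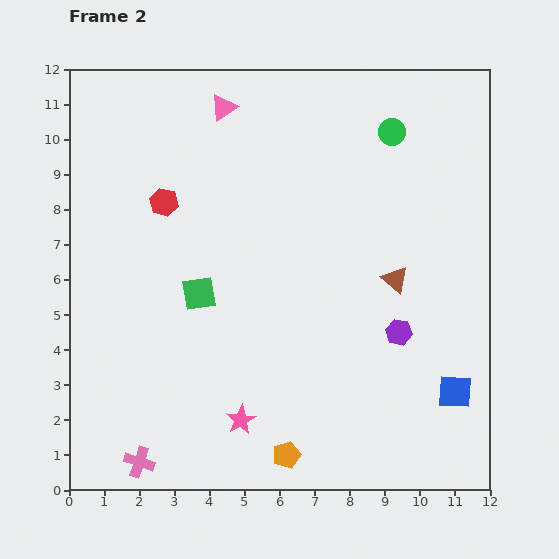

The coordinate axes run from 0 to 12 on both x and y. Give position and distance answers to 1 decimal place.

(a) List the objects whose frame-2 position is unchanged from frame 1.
the pink cross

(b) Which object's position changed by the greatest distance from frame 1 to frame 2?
the brown triangle

(moved 4.6; next 3.8)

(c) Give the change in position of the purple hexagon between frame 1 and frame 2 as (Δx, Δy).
(-1.2, -2.4)

The purple hexagon was at (10.6, 6.9) in frame 1 and (9.4, 4.5) in frame 2.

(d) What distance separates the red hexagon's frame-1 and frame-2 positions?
3.4

The red hexagon moved from (2.9, 4.8) to (2.7, 8.2), a distance of √(0.2² + 3.4²) ≈ 3.4.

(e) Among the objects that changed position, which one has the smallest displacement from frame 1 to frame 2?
the green square

(moved 1.1)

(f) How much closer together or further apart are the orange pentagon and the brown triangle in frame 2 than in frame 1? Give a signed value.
-0.7

Distance in frame 1: 6.6. Distance in frame 2: 5.9.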